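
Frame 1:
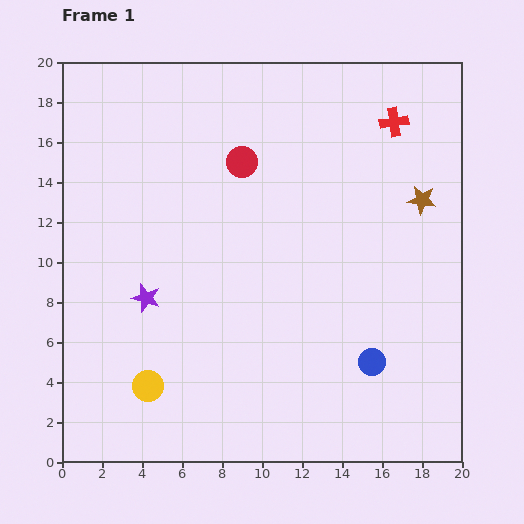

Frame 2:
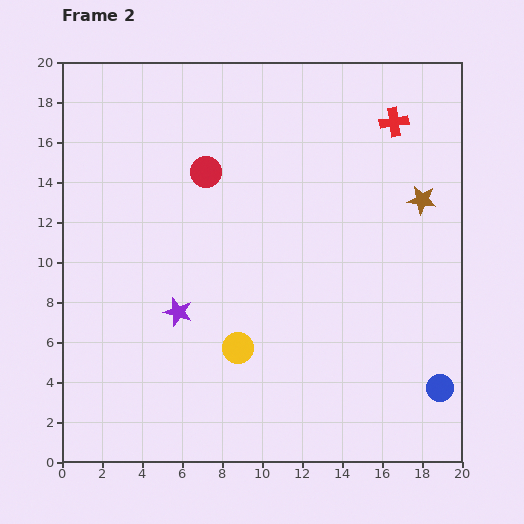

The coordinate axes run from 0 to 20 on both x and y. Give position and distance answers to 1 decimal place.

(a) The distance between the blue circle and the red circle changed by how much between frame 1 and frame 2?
+4.0

Distance in frame 1: 11.9. Distance in frame 2: 15.9.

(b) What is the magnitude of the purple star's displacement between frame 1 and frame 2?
1.7

The purple star moved from (4.2, 8.2) to (5.8, 7.5), a distance of √(1.6² + 0.7²) ≈ 1.7.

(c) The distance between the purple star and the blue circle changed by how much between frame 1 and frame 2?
+1.9

Distance in frame 1: 11.7. Distance in frame 2: 13.6.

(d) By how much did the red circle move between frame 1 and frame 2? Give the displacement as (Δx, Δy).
(-1.8, -0.5)

The red circle was at (9.0, 15.0) in frame 1 and (7.2, 14.5) in frame 2.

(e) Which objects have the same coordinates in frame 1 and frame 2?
the brown star, the red cross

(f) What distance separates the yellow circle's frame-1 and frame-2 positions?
4.9

The yellow circle moved from (4.3, 3.8) to (8.8, 5.7), a distance of √(4.5² + 1.9²) ≈ 4.9.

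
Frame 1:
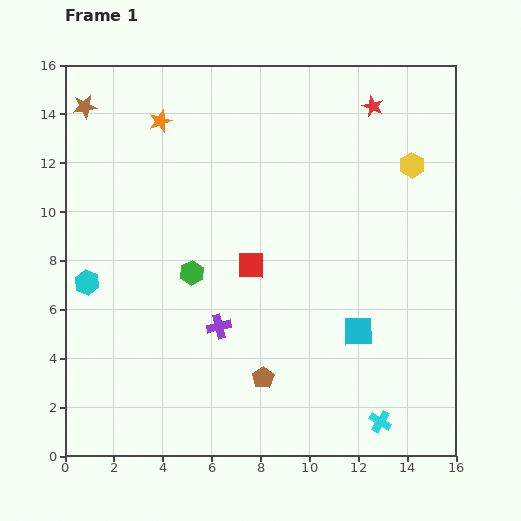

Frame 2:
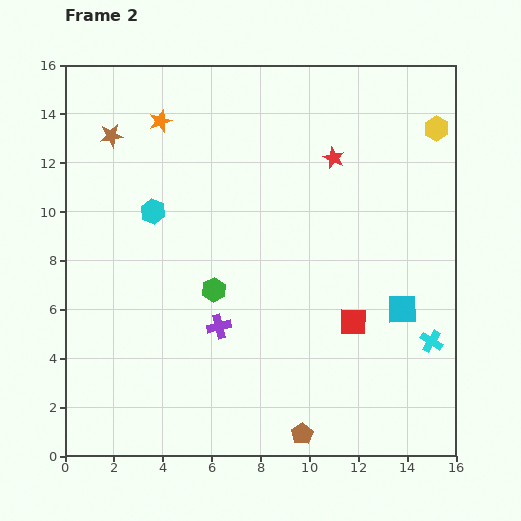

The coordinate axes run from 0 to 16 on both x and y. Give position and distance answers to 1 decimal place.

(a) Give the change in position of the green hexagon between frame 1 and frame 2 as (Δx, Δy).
(0.9, -0.7)

The green hexagon was at (5.2, 7.5) in frame 1 and (6.1, 6.8) in frame 2.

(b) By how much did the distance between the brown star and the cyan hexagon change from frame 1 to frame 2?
-3.7

Distance in frame 1: 7.2. Distance in frame 2: 3.5.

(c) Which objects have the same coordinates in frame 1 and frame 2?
the orange star, the purple cross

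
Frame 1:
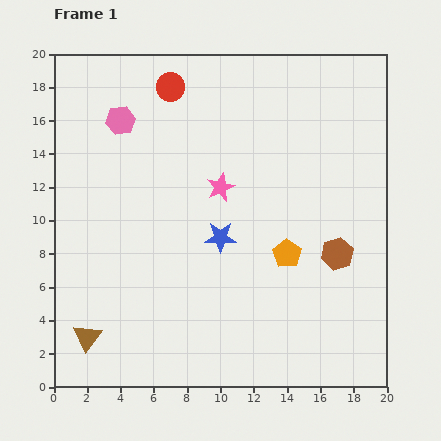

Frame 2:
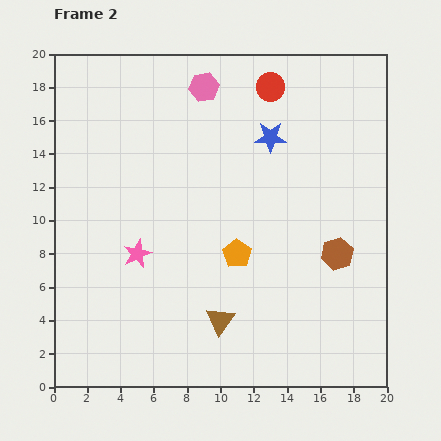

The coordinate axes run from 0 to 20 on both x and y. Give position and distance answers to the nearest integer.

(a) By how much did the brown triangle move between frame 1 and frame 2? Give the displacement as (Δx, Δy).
(8, 1)

The brown triangle was at (2, 3) in frame 1 and (10, 4) in frame 2.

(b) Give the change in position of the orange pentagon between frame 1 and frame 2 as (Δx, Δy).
(-3, 0)

The orange pentagon was at (14, 8) in frame 1 and (11, 8) in frame 2.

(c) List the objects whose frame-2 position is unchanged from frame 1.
the brown hexagon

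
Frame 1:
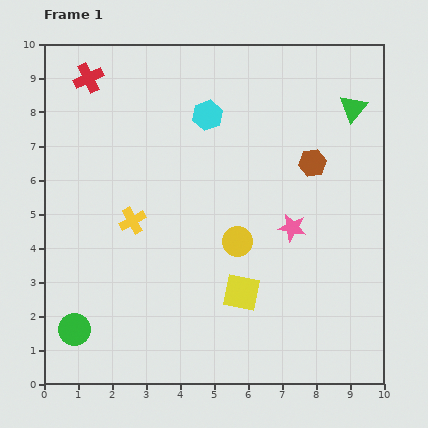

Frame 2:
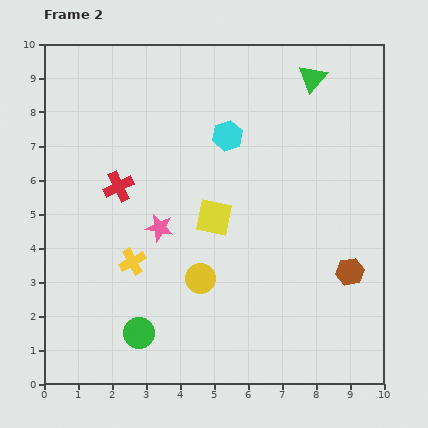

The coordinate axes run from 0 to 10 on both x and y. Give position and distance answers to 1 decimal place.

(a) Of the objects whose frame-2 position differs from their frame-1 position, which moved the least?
the cyan hexagon

(moved 0.8)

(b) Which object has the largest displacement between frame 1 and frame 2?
the pink star

(moved 3.9; next 3.4)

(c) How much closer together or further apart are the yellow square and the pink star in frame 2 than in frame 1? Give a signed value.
-0.8

Distance in frame 1: 2.4. Distance in frame 2: 1.6.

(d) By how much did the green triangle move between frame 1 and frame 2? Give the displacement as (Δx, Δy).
(-1.2, 0.9)

The green triangle was at (9.1, 8.1) in frame 1 and (7.9, 9.0) in frame 2.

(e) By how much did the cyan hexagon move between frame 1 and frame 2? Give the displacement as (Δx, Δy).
(0.6, -0.6)

The cyan hexagon was at (4.8, 7.9) in frame 1 and (5.4, 7.3) in frame 2.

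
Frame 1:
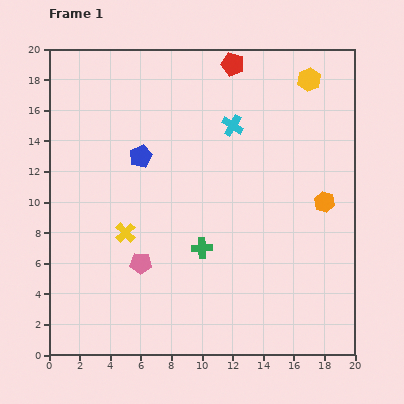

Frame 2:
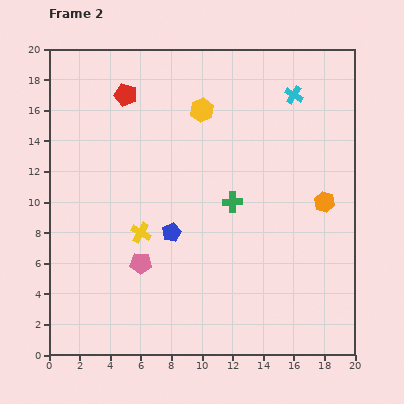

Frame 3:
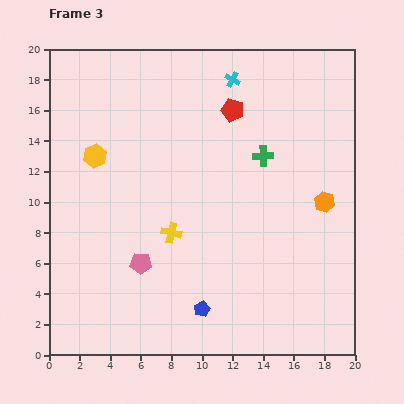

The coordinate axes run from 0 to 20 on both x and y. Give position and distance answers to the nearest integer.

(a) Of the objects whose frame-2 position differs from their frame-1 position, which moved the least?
the yellow cross

(moved 1)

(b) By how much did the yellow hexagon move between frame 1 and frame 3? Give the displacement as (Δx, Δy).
(-14, -5)

The yellow hexagon was at (17, 18) in frame 1 and (3, 13) in frame 3.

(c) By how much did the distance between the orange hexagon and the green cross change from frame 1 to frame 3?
-4

Distance in frame 1: 9. Distance in frame 3: 5.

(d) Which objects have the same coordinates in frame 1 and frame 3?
the pink pentagon, the orange hexagon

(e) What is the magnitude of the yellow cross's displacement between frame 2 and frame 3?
2

The yellow cross moved from (6, 8) to (8, 8), a distance of √(2² + 0²) ≈ 2.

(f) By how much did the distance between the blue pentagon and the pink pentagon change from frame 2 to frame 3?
+2

Distance in frame 2: 3. Distance in frame 3: 5.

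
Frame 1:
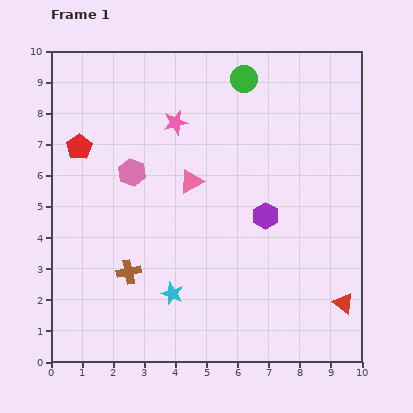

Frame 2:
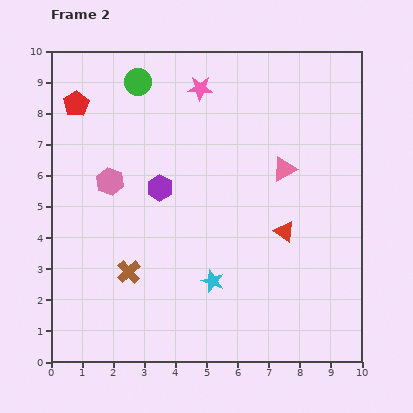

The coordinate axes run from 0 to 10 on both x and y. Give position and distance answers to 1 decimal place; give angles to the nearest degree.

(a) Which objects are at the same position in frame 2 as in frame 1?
the brown cross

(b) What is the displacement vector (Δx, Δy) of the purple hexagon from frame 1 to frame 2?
(-3.4, 0.9)

The purple hexagon was at (6.9, 4.7) in frame 1 and (3.5, 5.6) in frame 2.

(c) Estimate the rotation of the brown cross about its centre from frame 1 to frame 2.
31° counter-clockwise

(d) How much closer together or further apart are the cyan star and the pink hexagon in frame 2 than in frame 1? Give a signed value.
+0.5

Distance in frame 1: 4.1. Distance in frame 2: 4.6.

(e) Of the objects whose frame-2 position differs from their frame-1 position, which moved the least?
the pink hexagon

(moved 0.8)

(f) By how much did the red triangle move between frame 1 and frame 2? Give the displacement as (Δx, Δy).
(-1.9, 2.3)

The red triangle was at (9.4, 1.9) in frame 1 and (7.5, 4.2) in frame 2.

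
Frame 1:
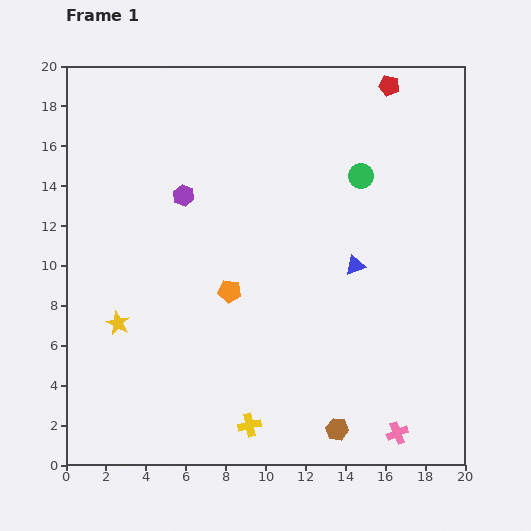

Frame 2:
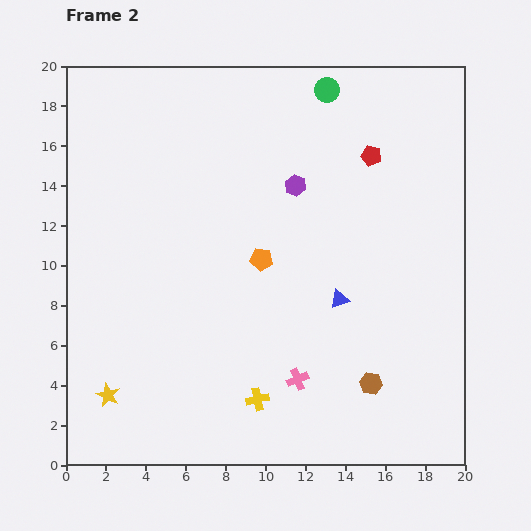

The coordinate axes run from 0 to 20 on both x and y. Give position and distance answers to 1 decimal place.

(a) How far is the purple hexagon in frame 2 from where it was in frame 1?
5.6

The purple hexagon moved from (5.9, 13.5) to (11.5, 14.0), a distance of √(5.6² + 0.5²) ≈ 5.6.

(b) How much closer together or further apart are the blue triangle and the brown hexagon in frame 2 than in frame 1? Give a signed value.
-3.7

Distance in frame 1: 8.2. Distance in frame 2: 4.5.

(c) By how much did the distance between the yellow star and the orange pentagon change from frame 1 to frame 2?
+4.5

Distance in frame 1: 5.8. Distance in frame 2: 10.3.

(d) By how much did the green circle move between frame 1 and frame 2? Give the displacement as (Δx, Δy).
(-1.7, 4.3)

The green circle was at (14.8, 14.5) in frame 1 and (13.1, 18.8) in frame 2.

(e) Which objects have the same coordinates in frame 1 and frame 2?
none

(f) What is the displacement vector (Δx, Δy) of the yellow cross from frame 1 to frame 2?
(0.4, 1.3)

The yellow cross was at (9.2, 2.0) in frame 1 and (9.6, 3.3) in frame 2.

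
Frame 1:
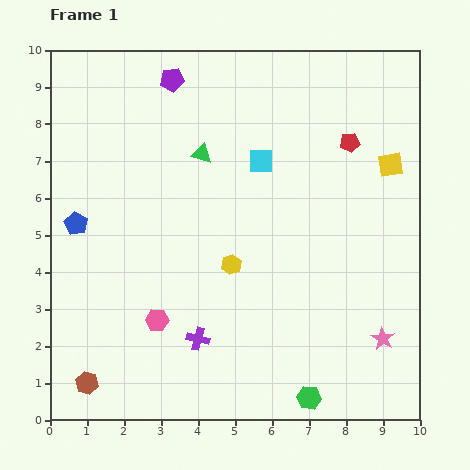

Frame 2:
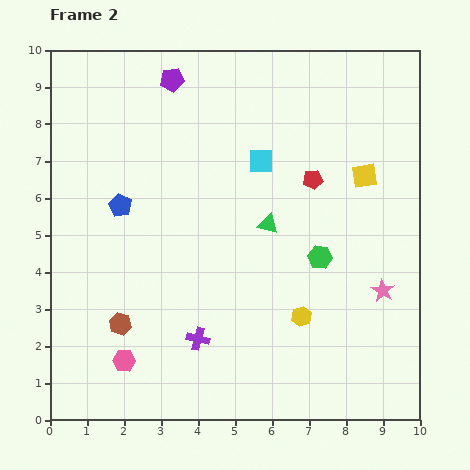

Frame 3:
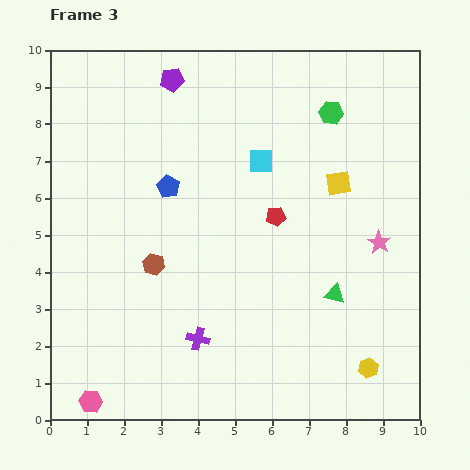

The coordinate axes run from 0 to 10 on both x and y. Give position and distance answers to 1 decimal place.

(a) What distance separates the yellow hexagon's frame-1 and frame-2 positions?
2.4

The yellow hexagon moved from (4.9, 4.2) to (6.8, 2.8), a distance of √(1.9² + 1.4²) ≈ 2.4.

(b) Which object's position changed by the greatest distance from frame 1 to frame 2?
the green hexagon

(moved 3.8; next 2.6)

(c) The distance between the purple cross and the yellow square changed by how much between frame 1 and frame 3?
-1.3

Distance in frame 1: 7.0. Distance in frame 3: 5.7.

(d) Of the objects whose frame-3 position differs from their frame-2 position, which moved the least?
the yellow square

(moved 0.7)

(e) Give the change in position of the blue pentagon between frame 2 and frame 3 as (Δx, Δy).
(1.3, 0.5)

The blue pentagon was at (1.9, 5.8) in frame 2 and (3.2, 6.3) in frame 3.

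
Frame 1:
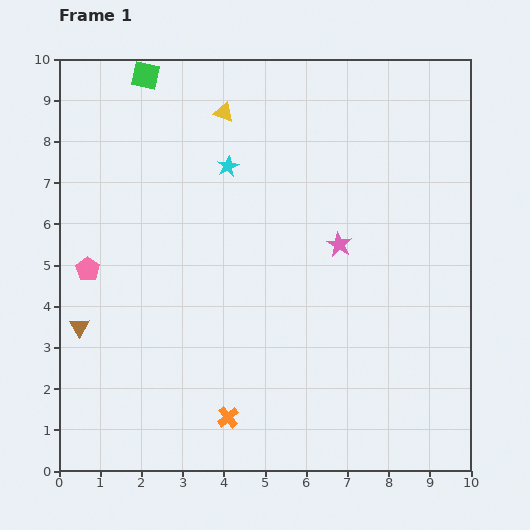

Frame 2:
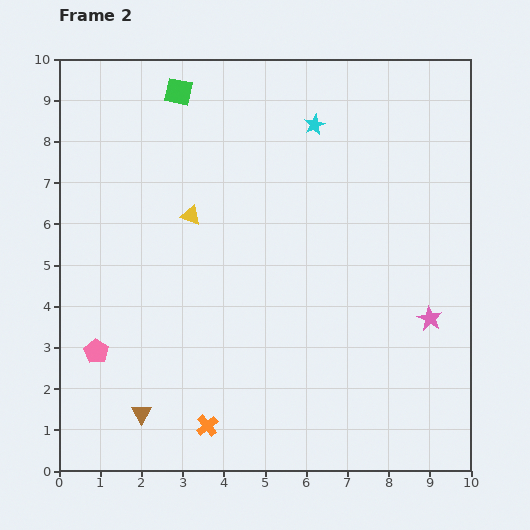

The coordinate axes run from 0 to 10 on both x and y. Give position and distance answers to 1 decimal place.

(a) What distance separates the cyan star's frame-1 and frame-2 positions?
2.3

The cyan star moved from (4.1, 7.4) to (6.2, 8.4), a distance of √(2.1² + 1.0²) ≈ 2.3.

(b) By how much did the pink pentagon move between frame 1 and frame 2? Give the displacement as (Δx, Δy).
(0.2, -2.0)

The pink pentagon was at (0.7, 4.9) in frame 1 and (0.9, 2.9) in frame 2.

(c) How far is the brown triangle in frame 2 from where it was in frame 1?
2.6

The brown triangle moved from (0.5, 3.5) to (2.0, 1.4), a distance of √(1.5² + 2.1²) ≈ 2.6.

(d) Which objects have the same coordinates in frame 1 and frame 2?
none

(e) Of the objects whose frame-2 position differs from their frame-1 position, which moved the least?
the orange cross

(moved 0.5)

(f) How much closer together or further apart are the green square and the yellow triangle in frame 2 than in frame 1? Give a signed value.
+0.9

Distance in frame 1: 2.1. Distance in frame 2: 3.0.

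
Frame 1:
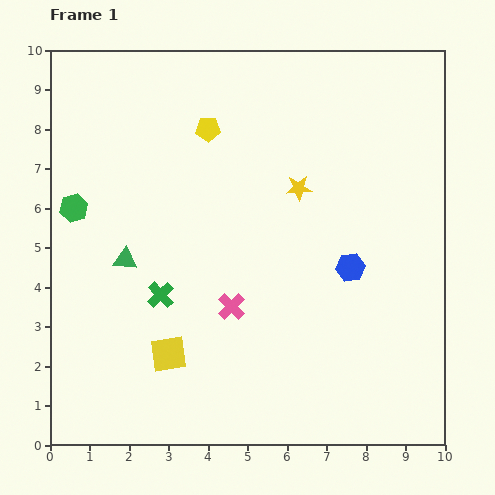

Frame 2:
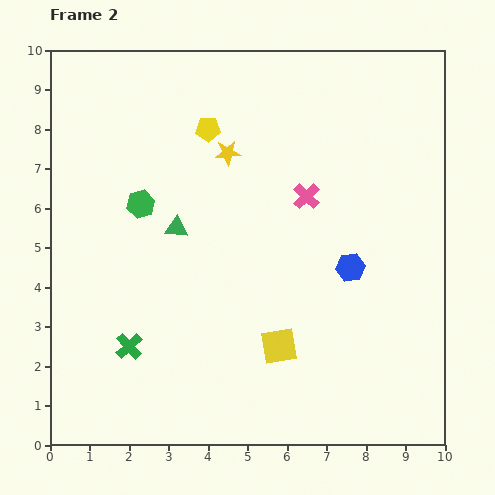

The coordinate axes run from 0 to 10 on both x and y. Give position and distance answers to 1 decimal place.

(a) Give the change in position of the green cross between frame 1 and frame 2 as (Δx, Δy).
(-0.8, -1.3)

The green cross was at (2.8, 3.8) in frame 1 and (2.0, 2.5) in frame 2.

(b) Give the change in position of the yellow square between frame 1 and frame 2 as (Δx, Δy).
(2.8, 0.2)

The yellow square was at (3.0, 2.3) in frame 1 and (5.8, 2.5) in frame 2.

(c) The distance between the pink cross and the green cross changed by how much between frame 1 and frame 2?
+4.1

Distance in frame 1: 1.8. Distance in frame 2: 5.9.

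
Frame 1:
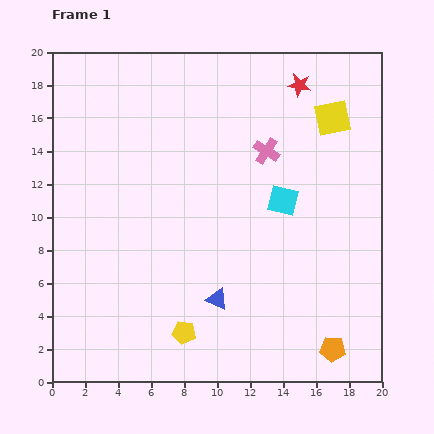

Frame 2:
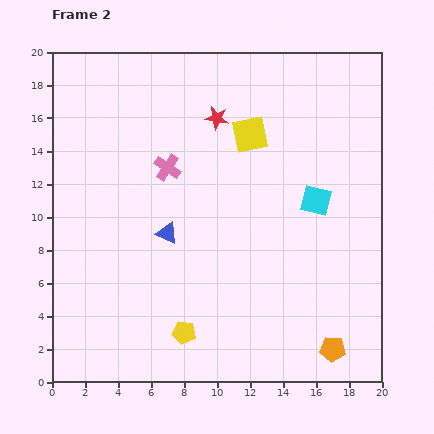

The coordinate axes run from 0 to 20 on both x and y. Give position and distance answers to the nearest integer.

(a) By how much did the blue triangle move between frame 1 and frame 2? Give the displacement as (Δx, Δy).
(-3, 4)

The blue triangle was at (10, 5) in frame 1 and (7, 9) in frame 2.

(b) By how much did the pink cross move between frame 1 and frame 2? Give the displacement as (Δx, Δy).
(-6, -1)

The pink cross was at (13, 14) in frame 1 and (7, 13) in frame 2.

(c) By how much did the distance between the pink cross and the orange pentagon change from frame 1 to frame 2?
+2

Distance in frame 1: 13. Distance in frame 2: 15.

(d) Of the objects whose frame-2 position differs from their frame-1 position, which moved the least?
the cyan square

(moved 2)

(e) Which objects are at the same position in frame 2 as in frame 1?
the yellow pentagon, the orange pentagon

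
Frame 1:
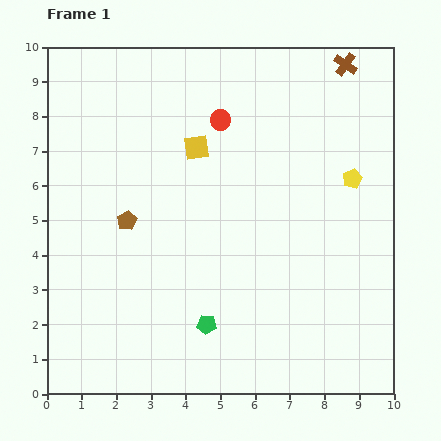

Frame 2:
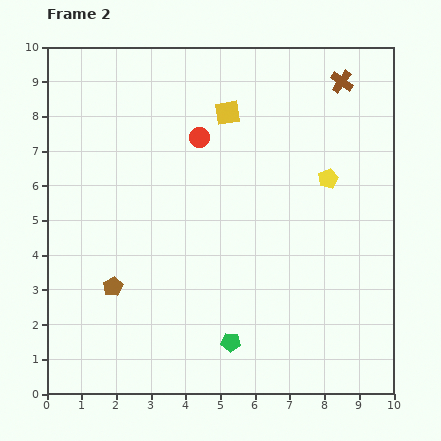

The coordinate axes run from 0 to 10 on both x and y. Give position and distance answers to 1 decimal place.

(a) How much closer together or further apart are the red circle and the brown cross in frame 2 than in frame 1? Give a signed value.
+0.5

Distance in frame 1: 3.9. Distance in frame 2: 4.4.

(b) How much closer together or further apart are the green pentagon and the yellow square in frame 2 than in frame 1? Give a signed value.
+1.5

Distance in frame 1: 5.1. Distance in frame 2: 6.6.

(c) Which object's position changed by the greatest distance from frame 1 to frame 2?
the brown pentagon

(moved 1.9; next 1.3)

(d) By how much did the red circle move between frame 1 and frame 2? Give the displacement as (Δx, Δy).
(-0.6, -0.5)

The red circle was at (5.0, 7.9) in frame 1 and (4.4, 7.4) in frame 2.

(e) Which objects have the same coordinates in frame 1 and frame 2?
none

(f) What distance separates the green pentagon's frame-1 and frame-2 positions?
0.9

The green pentagon moved from (4.6, 2.0) to (5.3, 1.5), a distance of √(0.7² + 0.5²) ≈ 0.9.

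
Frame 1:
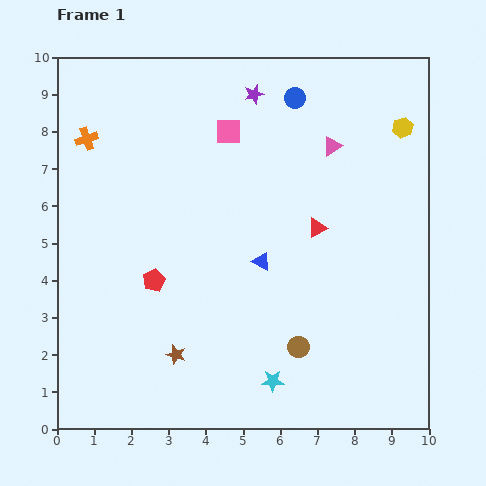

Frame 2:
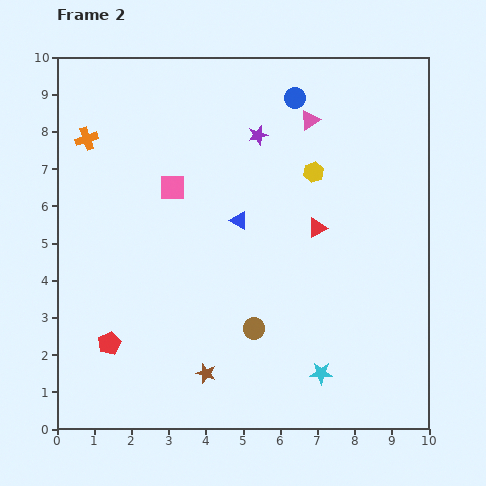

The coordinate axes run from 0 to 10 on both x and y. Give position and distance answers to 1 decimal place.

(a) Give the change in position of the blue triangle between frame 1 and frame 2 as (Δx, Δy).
(-0.6, 1.1)

The blue triangle was at (5.5, 4.5) in frame 1 and (4.9, 5.6) in frame 2.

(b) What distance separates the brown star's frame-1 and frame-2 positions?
0.9

The brown star moved from (3.2, 2.0) to (4.0, 1.5), a distance of √(0.8² + 0.5²) ≈ 0.9.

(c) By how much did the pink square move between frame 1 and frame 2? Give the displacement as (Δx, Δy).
(-1.5, -1.5)

The pink square was at (4.6, 8.0) in frame 1 and (3.1, 6.5) in frame 2.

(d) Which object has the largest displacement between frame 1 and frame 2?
the yellow hexagon

(moved 2.7; next 2.1)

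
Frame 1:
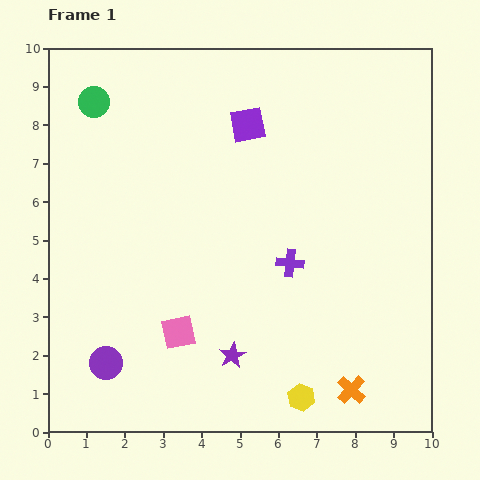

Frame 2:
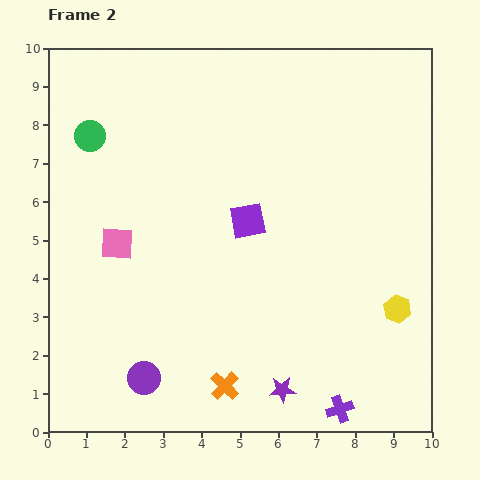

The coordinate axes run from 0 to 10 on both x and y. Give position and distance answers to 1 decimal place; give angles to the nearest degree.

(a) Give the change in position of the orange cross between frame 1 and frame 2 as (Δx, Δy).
(-3.3, 0.1)

The orange cross was at (7.9, 1.1) in frame 1 and (4.6, 1.2) in frame 2.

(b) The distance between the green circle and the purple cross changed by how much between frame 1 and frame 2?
+3.0

Distance in frame 1: 6.6. Distance in frame 2: 9.6.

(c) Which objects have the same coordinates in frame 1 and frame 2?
none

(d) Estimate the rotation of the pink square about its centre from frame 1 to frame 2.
15° clockwise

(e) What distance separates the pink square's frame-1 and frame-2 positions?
2.8

The pink square moved from (3.4, 2.6) to (1.8, 4.9), a distance of √(1.6² + 2.3²) ≈ 2.8.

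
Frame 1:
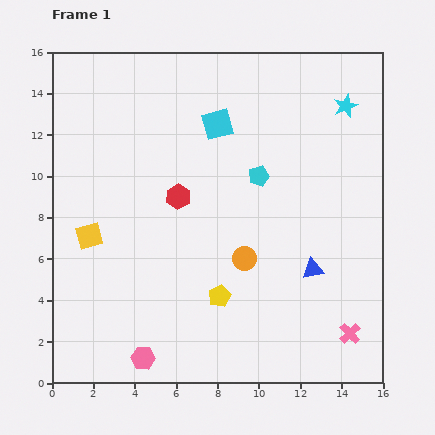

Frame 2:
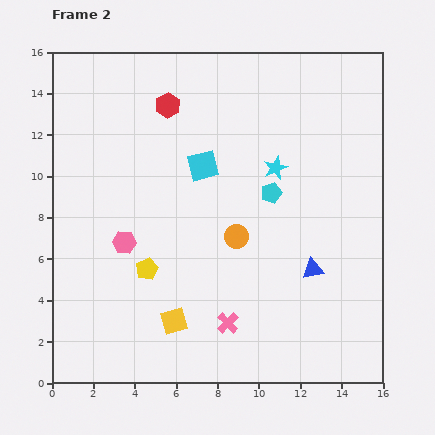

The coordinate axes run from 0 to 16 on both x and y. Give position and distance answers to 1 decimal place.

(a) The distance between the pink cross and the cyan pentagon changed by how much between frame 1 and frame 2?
-2.2

Distance in frame 1: 8.8. Distance in frame 2: 6.6.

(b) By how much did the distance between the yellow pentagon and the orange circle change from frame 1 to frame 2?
+2.4

Distance in frame 1: 2.2. Distance in frame 2: 4.6.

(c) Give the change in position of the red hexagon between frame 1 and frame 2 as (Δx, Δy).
(-0.5, 4.4)

The red hexagon was at (6.1, 9.0) in frame 1 and (5.6, 13.4) in frame 2.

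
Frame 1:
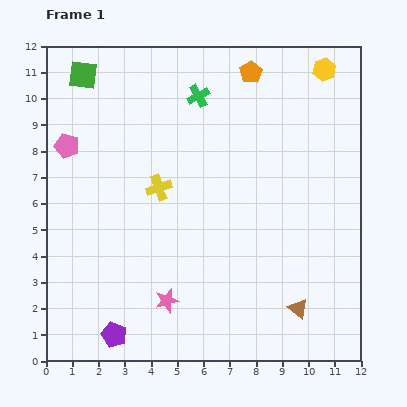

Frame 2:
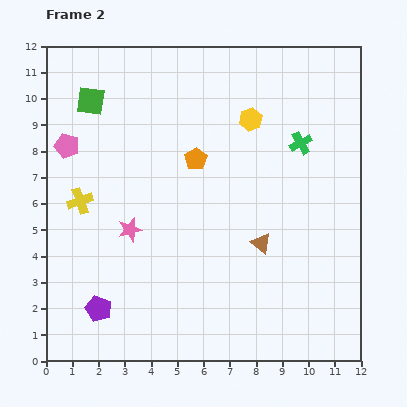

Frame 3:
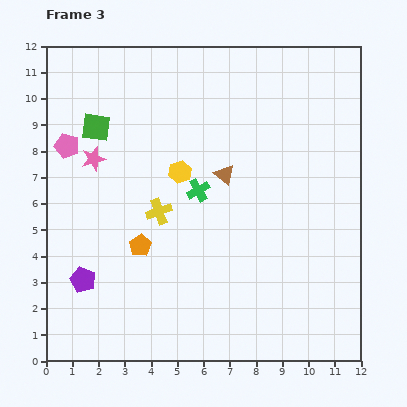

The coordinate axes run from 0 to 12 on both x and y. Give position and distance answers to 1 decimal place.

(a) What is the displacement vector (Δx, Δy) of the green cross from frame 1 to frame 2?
(3.9, -1.8)

The green cross was at (5.8, 10.1) in frame 1 and (9.7, 8.3) in frame 2.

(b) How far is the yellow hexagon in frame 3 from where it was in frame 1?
6.7

The yellow hexagon moved from (10.6, 11.1) to (5.1, 7.2), a distance of √(5.5² + 3.9²) ≈ 6.7.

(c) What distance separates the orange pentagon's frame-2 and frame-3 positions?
3.9

The orange pentagon moved from (5.7, 7.7) to (3.6, 4.4), a distance of √(2.1² + 3.3²) ≈ 3.9.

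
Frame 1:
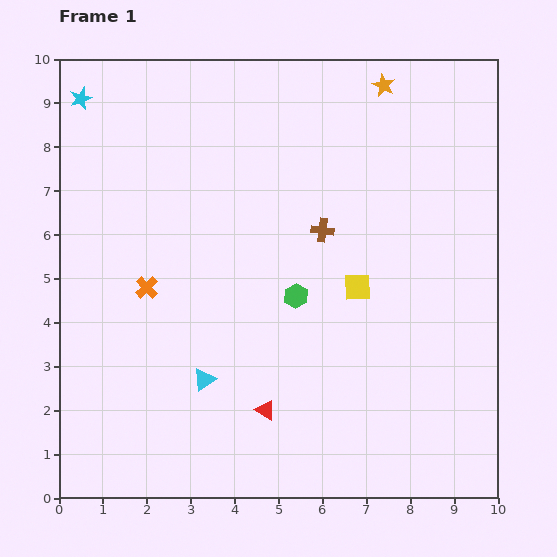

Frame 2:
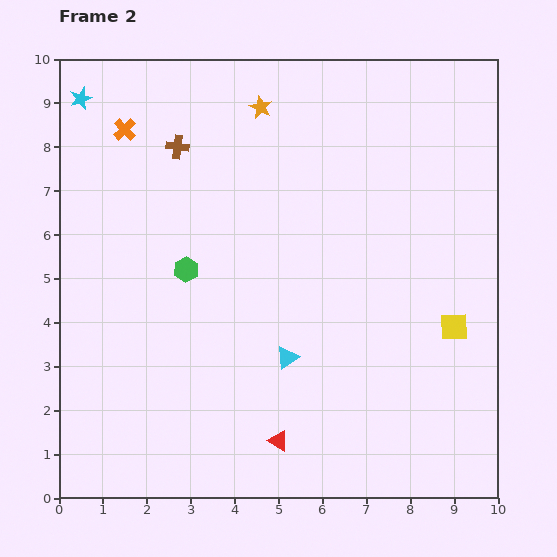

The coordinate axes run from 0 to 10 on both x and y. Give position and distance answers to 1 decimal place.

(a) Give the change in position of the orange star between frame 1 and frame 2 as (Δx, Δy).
(-2.8, -0.5)

The orange star was at (7.4, 9.4) in frame 1 and (4.6, 8.9) in frame 2.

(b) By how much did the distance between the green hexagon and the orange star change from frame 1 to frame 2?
-1.1

Distance in frame 1: 5.2. Distance in frame 2: 4.1.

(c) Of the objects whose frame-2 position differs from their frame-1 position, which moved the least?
the red triangle

(moved 0.8)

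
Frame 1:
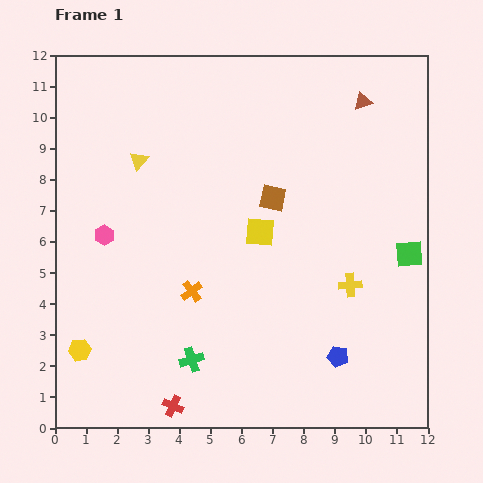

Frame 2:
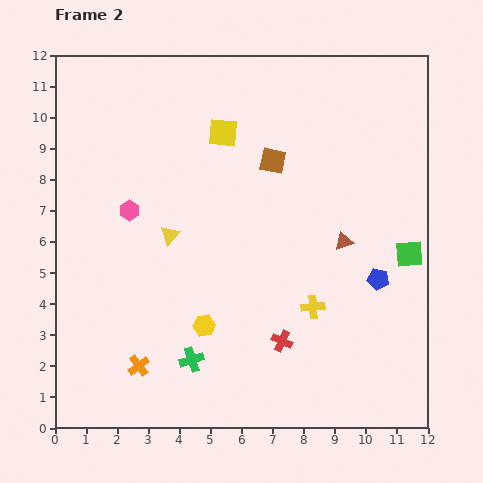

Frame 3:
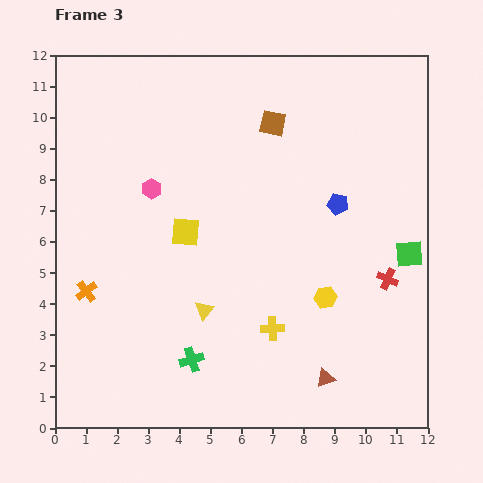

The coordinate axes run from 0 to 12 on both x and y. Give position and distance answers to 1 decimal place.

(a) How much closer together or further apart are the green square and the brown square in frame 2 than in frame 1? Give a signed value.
+0.5

Distance in frame 1: 4.8. Distance in frame 2: 5.3.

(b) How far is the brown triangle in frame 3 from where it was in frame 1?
9.0

The brown triangle moved from (9.9, 10.5) to (8.7, 1.6), a distance of √(1.2² + 8.9²) ≈ 9.0.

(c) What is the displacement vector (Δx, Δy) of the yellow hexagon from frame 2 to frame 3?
(3.9, 0.9)

The yellow hexagon was at (4.8, 3.3) in frame 2 and (8.7, 4.2) in frame 3.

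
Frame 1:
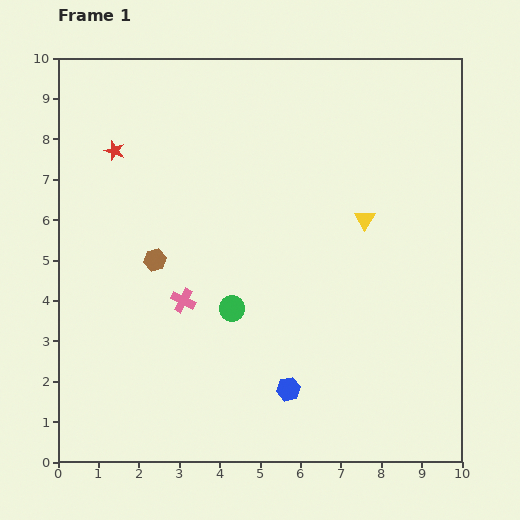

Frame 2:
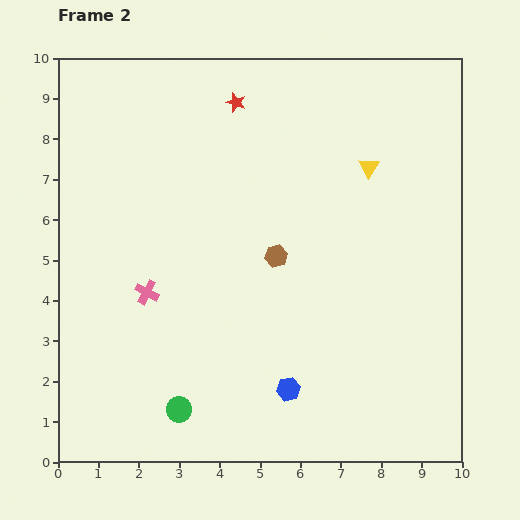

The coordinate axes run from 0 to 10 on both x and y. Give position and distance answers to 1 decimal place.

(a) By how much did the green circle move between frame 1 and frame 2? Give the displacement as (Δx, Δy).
(-1.3, -2.5)

The green circle was at (4.3, 3.8) in frame 1 and (3.0, 1.3) in frame 2.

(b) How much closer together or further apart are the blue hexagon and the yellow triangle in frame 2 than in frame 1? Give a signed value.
+1.3

Distance in frame 1: 4.6. Distance in frame 2: 5.9.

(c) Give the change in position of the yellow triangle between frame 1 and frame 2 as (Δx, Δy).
(0.1, 1.3)

The yellow triangle was at (7.6, 6.0) in frame 1 and (7.7, 7.3) in frame 2.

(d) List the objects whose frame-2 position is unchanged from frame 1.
the blue hexagon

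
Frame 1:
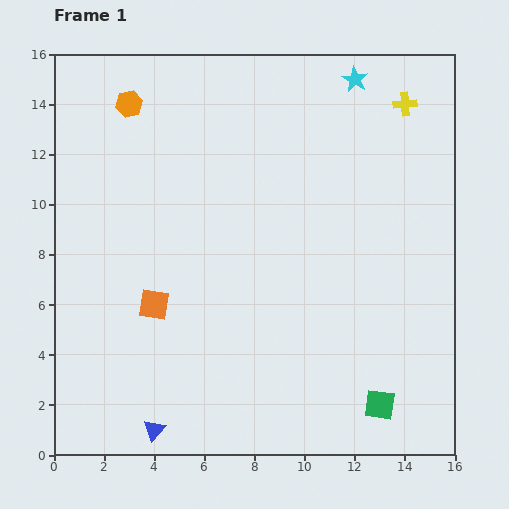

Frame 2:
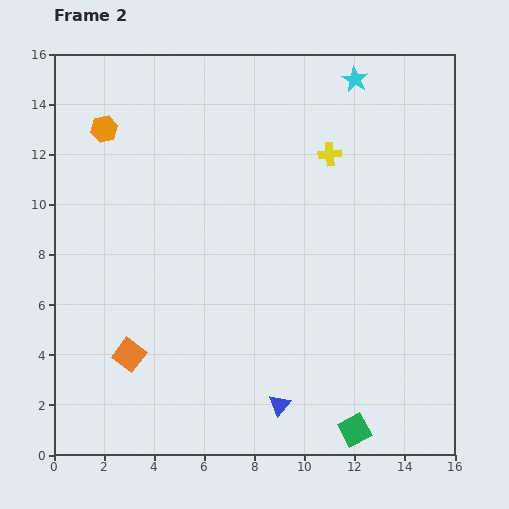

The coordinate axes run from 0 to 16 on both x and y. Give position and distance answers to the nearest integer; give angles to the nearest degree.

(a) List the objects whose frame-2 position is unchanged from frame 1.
the cyan star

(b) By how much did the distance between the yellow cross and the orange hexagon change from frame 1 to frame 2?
-2

Distance in frame 1: 11. Distance in frame 2: 9.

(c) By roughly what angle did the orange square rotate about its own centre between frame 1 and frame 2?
29° clockwise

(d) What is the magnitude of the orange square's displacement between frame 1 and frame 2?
2

The orange square moved from (4, 6) to (3, 4), a distance of √(1² + 2²) ≈ 2.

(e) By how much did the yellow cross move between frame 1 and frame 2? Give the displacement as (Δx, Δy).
(-3, -2)

The yellow cross was at (14, 14) in frame 1 and (11, 12) in frame 2.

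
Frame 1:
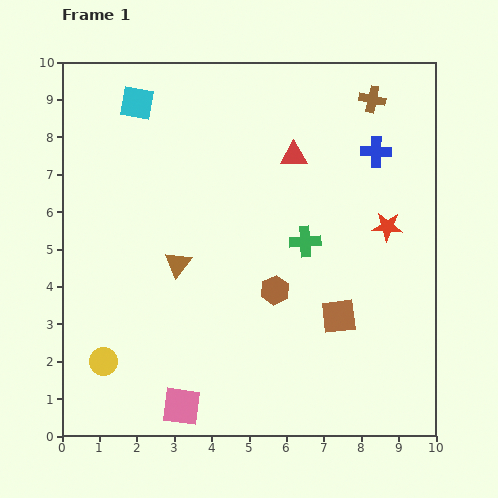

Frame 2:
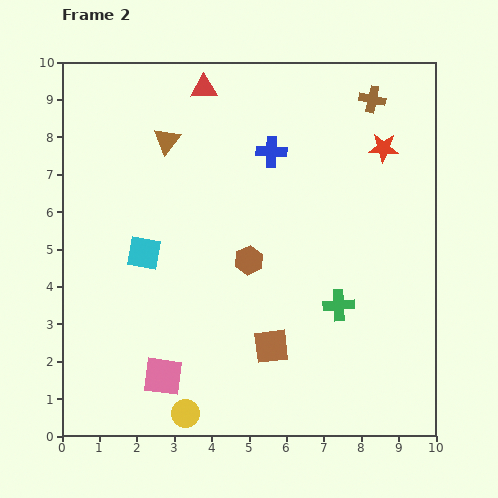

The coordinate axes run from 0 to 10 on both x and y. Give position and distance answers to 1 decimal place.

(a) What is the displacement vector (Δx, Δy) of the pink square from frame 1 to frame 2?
(-0.5, 0.8)

The pink square was at (3.2, 0.8) in frame 1 and (2.7, 1.6) in frame 2.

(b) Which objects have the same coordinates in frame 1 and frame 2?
the brown cross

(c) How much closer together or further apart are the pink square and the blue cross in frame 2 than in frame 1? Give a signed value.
-1.9

Distance in frame 1: 8.6. Distance in frame 2: 6.7.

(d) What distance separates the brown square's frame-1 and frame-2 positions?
2.0

The brown square moved from (7.4, 3.2) to (5.6, 2.4), a distance of √(1.8² + 0.8²) ≈ 2.0.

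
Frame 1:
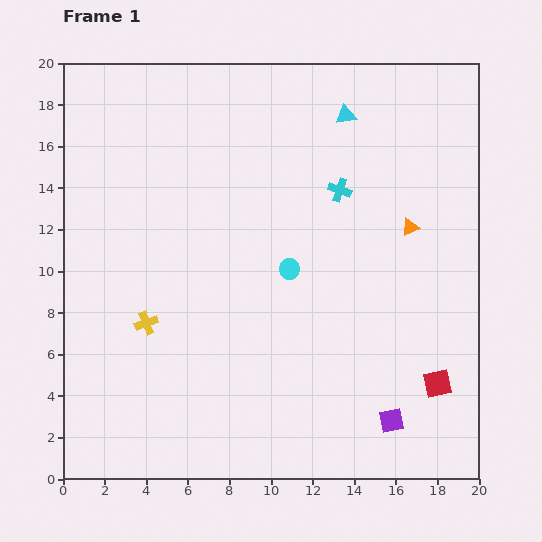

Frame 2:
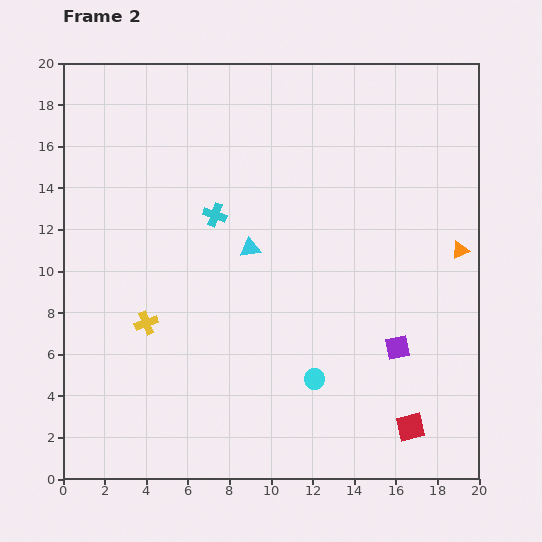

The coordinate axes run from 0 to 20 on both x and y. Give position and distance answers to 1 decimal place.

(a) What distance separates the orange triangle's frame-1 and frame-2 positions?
2.6

The orange triangle moved from (16.7, 12.1) to (19.1, 11.0), a distance of √(2.4² + 1.1²) ≈ 2.6.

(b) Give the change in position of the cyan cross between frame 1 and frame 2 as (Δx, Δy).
(-6.0, -1.2)

The cyan cross was at (13.3, 13.9) in frame 1 and (7.3, 12.7) in frame 2.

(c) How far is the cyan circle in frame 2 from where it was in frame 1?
5.4

The cyan circle moved from (10.9, 10.1) to (12.1, 4.8), a distance of √(1.2² + 5.3²) ≈ 5.4.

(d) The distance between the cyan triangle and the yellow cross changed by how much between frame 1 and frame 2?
-7.7

Distance in frame 1: 13.9. Distance in frame 2: 6.2.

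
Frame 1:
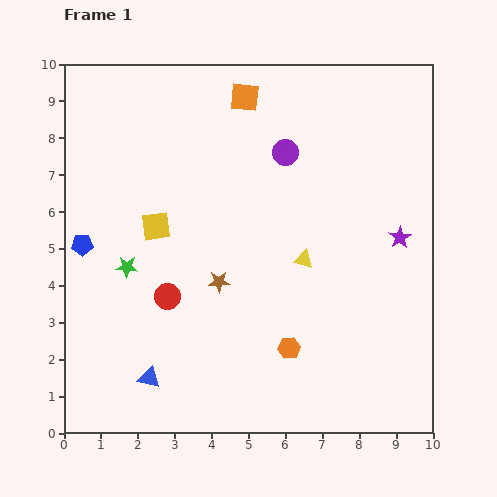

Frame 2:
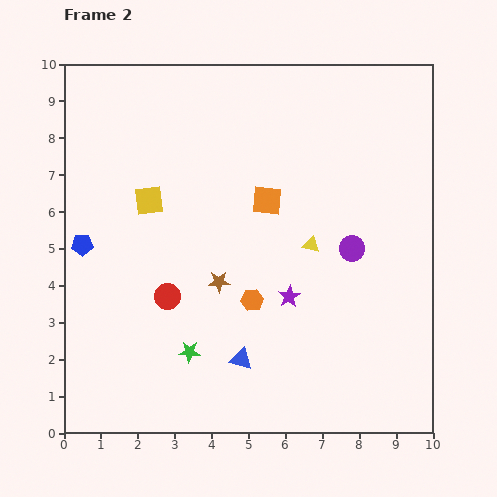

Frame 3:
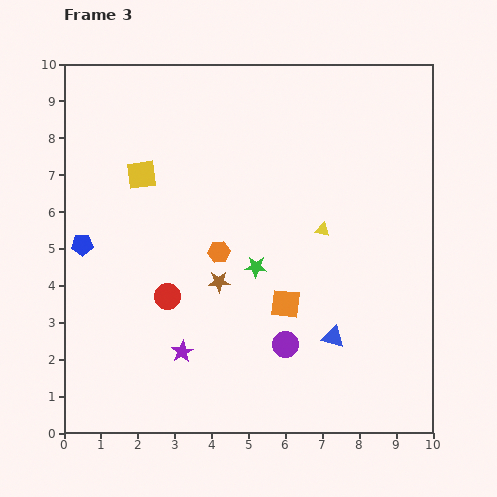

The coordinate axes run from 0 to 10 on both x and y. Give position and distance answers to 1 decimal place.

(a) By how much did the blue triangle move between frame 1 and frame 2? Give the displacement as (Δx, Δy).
(2.5, 0.5)

The blue triangle was at (2.3, 1.5) in frame 1 and (4.8, 2.0) in frame 2.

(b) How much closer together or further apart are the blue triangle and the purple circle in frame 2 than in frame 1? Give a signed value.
-2.9

Distance in frame 1: 7.1. Distance in frame 2: 4.2.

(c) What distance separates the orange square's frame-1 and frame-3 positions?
5.7

The orange square moved from (4.9, 9.1) to (6.0, 3.5), a distance of √(1.1² + 5.6²) ≈ 5.7.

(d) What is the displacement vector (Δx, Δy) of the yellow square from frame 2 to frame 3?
(-0.2, 0.7)

The yellow square was at (2.3, 6.3) in frame 2 and (2.1, 7.0) in frame 3.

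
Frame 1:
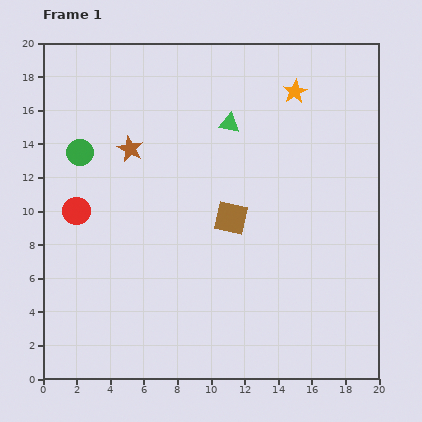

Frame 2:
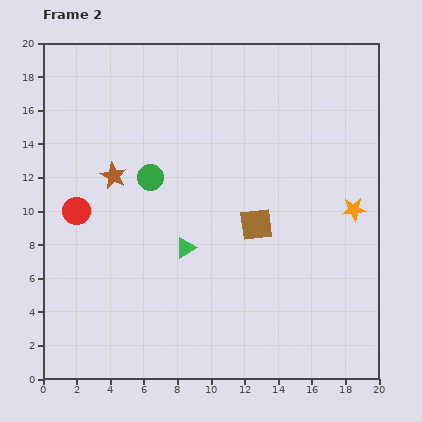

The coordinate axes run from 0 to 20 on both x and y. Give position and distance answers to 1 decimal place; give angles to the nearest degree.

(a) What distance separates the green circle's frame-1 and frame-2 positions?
4.5

The green circle moved from (2.2, 13.5) to (6.4, 12.0), a distance of √(4.2² + 1.5²) ≈ 4.5.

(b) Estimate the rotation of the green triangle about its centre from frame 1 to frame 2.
41° counter-clockwise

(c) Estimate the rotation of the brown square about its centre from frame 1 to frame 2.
19° counter-clockwise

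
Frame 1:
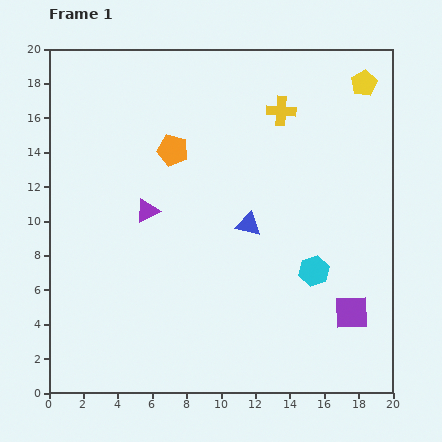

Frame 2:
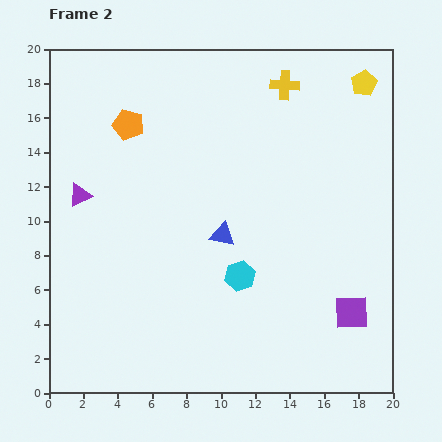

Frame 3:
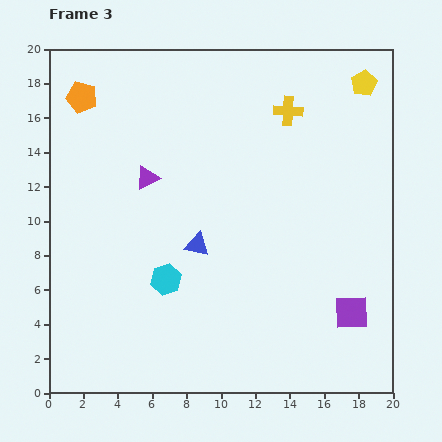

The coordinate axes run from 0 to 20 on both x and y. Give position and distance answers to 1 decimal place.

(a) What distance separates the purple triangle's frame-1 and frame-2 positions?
4.0

The purple triangle moved from (5.7, 10.6) to (1.8, 11.5), a distance of √(3.9² + 0.9²) ≈ 4.0.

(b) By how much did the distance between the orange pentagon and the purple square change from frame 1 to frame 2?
+3.0

Distance in frame 1: 14.0. Distance in frame 2: 17.0.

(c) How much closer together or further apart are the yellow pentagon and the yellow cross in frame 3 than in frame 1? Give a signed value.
-0.4

Distance in frame 1: 5.1. Distance in frame 3: 4.7.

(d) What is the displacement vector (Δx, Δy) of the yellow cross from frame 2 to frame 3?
(0.2, -1.5)

The yellow cross was at (13.7, 17.9) in frame 2 and (13.9, 16.4) in frame 3.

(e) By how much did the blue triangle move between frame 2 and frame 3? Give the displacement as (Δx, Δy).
(-1.5, -0.6)

The blue triangle was at (10.1, 9.2) in frame 2 and (8.6, 8.6) in frame 3.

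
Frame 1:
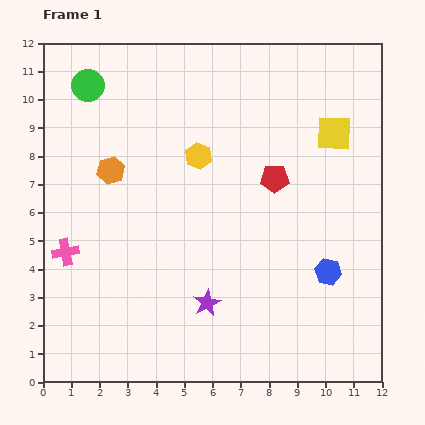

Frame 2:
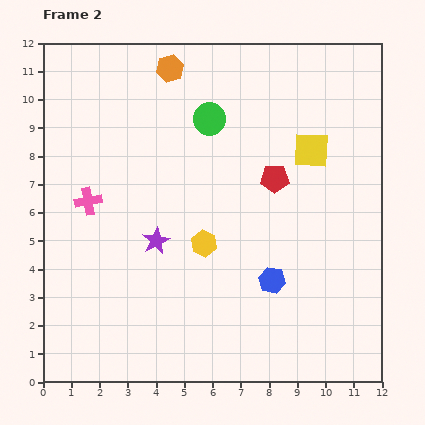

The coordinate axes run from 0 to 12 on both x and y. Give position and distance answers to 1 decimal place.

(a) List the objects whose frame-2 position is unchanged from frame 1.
the red pentagon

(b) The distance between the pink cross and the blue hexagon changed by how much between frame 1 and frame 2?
-2.2

Distance in frame 1: 9.3. Distance in frame 2: 7.1.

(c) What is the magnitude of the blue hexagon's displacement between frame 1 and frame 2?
2.0

The blue hexagon moved from (10.1, 3.9) to (8.1, 3.6), a distance of √(2.0² + 0.3²) ≈ 2.0.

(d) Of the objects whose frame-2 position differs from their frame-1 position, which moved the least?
the yellow square

(moved 1.0)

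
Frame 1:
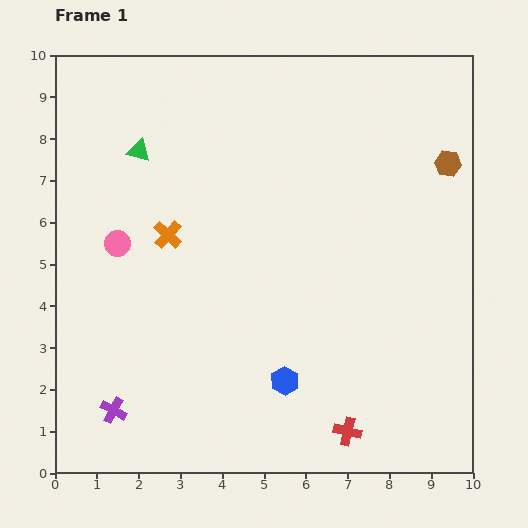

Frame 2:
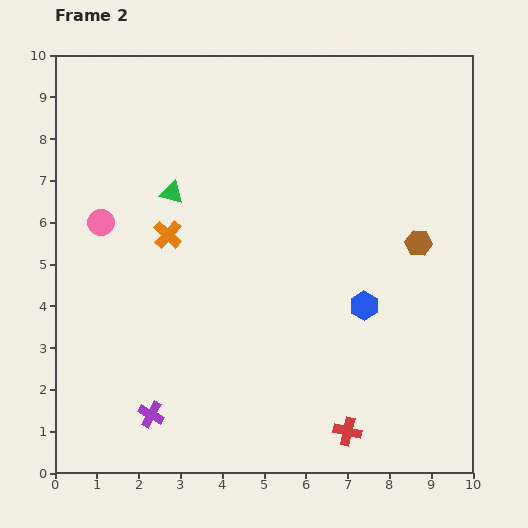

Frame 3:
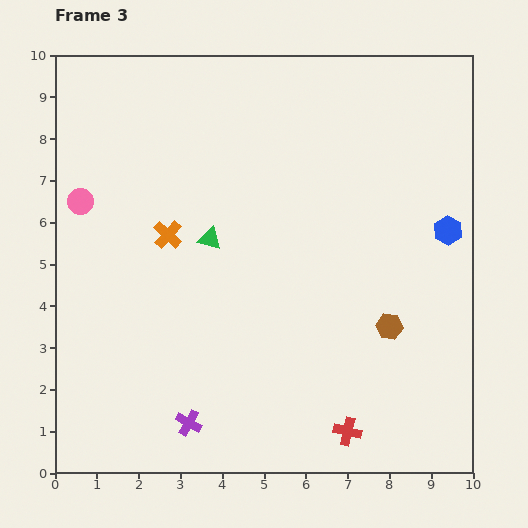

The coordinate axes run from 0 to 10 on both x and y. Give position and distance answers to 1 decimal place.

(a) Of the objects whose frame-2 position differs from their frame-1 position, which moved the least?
the pink circle

(moved 0.6)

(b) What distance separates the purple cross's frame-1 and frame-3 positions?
1.8

The purple cross moved from (1.4, 1.5) to (3.2, 1.2), a distance of √(1.8² + 0.3²) ≈ 1.8.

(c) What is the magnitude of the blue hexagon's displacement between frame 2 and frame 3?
2.7

The blue hexagon moved from (7.4, 4.0) to (9.4, 5.8), a distance of √(2.0² + 1.8²) ≈ 2.7.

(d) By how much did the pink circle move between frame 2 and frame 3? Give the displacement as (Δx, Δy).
(-0.5, 0.5)

The pink circle was at (1.1, 6.0) in frame 2 and (0.6, 6.5) in frame 3.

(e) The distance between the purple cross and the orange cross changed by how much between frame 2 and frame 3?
+0.2

Distance in frame 2: 4.3. Distance in frame 3: 4.5.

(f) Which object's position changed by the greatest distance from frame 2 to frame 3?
the blue hexagon

(moved 2.7; next 2.1)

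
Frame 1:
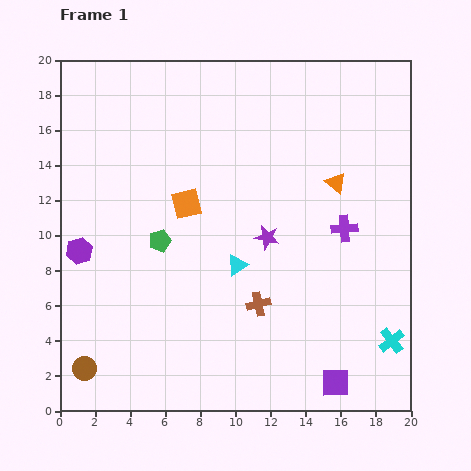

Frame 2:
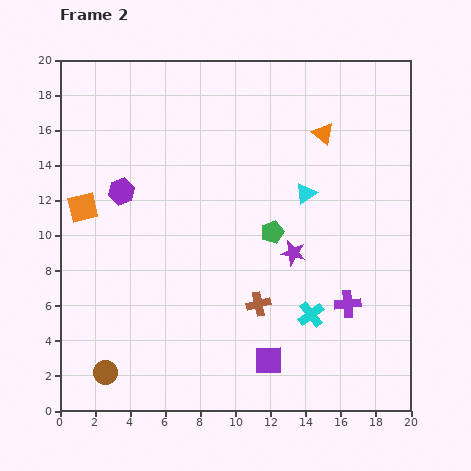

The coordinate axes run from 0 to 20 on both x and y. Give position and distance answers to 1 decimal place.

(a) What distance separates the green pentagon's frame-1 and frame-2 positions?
6.4

The green pentagon moved from (5.7, 9.7) to (12.1, 10.2), a distance of √(6.4² + 0.5²) ≈ 6.4.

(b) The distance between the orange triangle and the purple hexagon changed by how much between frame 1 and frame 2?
-3.1

Distance in frame 1: 15.1. Distance in frame 2: 12.0.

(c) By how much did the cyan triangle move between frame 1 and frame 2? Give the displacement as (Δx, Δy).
(3.9, 4.1)

The cyan triangle was at (10.1, 8.3) in frame 1 and (14.0, 12.4) in frame 2.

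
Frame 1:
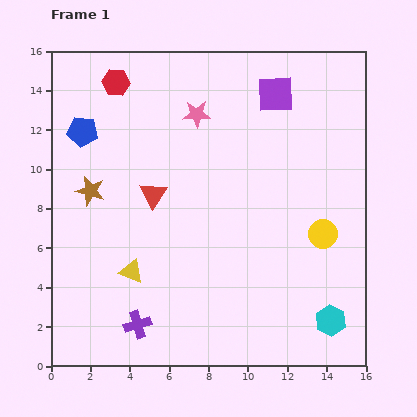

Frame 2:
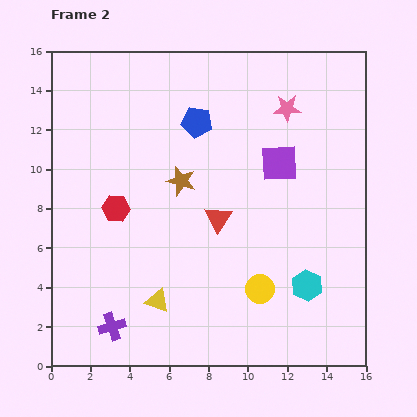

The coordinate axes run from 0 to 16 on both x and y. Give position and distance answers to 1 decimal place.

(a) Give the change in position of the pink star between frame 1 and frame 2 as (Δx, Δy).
(4.6, 0.3)

The pink star was at (7.4, 12.8) in frame 1 and (12.0, 13.1) in frame 2.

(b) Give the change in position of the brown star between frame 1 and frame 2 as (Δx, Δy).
(4.6, 0.5)

The brown star was at (2.0, 8.9) in frame 1 and (6.6, 9.4) in frame 2.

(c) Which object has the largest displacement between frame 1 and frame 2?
the red hexagon

(moved 6.4; next 5.8)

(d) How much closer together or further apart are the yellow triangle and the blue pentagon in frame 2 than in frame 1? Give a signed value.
+1.8

Distance in frame 1: 7.5. Distance in frame 2: 9.3.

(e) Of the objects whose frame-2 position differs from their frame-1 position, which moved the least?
the purple cross

(moved 1.3)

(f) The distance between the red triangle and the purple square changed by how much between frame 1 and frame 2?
-3.8

Distance in frame 1: 8.0. Distance in frame 2: 4.2.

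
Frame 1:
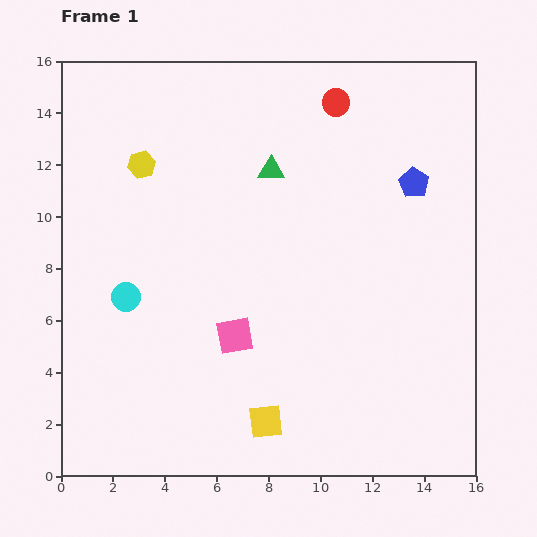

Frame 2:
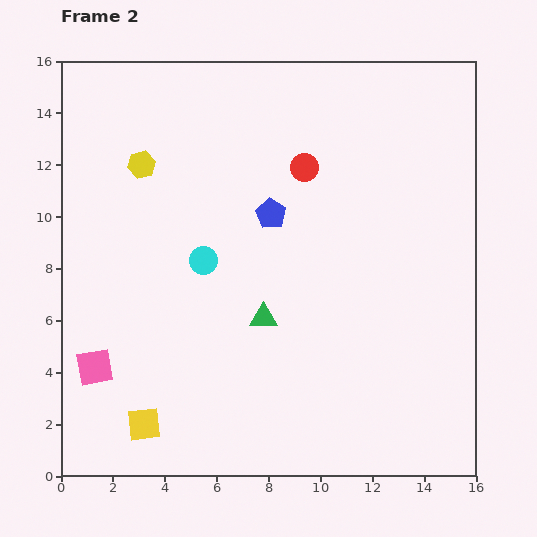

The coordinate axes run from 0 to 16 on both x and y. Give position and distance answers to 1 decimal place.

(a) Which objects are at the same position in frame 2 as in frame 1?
the yellow hexagon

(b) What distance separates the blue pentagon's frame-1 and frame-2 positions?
5.6

The blue pentagon moved from (13.6, 11.3) to (8.1, 10.1), a distance of √(5.5² + 1.2²) ≈ 5.6.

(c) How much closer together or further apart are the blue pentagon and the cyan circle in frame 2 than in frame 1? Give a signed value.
-8.7

Distance in frame 1: 11.9. Distance in frame 2: 3.2.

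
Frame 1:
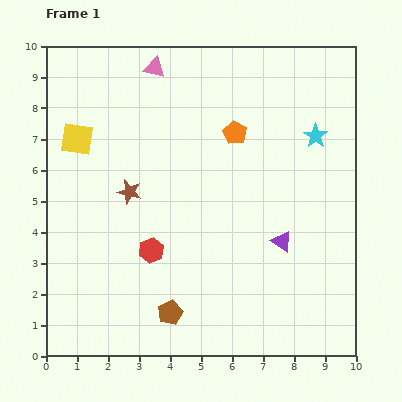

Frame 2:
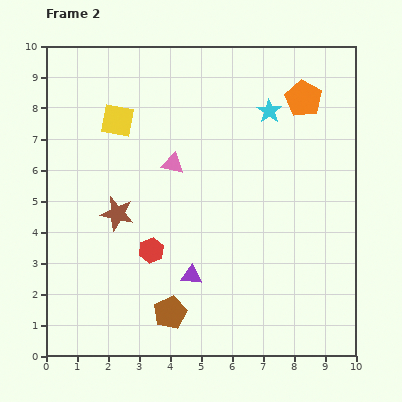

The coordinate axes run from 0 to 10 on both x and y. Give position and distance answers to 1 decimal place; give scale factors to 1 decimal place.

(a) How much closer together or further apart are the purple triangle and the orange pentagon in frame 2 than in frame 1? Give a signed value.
+2.9

Distance in frame 1: 3.8. Distance in frame 2: 6.7.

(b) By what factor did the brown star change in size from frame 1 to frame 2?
1.4×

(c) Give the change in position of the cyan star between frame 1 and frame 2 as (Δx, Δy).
(-1.5, 0.8)

The cyan star was at (8.7, 7.1) in frame 1 and (7.2, 7.9) in frame 2.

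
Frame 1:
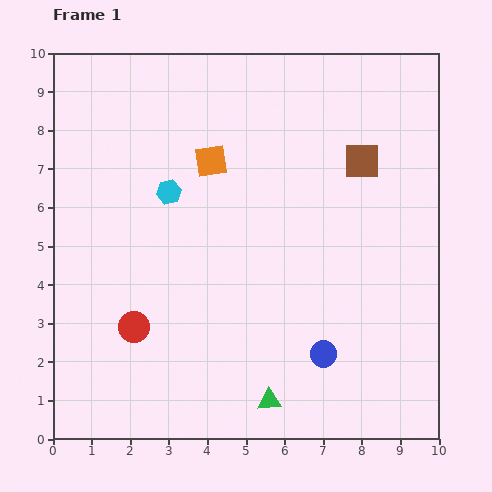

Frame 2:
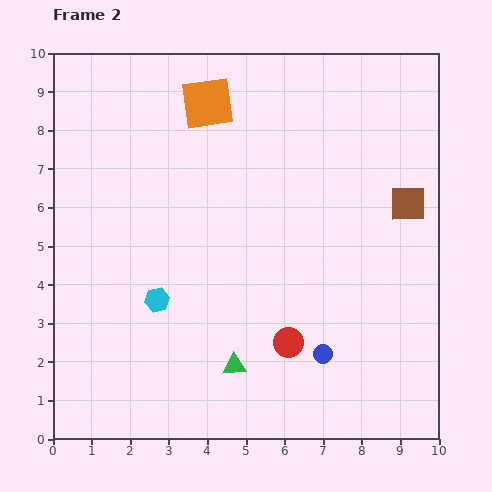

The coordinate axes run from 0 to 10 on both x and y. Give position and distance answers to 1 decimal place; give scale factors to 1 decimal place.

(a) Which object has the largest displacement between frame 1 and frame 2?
the red circle

(moved 4.0; next 2.8)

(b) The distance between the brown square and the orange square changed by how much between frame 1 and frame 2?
+1.9

Distance in frame 1: 3.9. Distance in frame 2: 5.8.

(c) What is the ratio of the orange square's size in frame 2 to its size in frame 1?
1.6×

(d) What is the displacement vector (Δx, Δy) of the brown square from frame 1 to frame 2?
(1.2, -1.1)

The brown square was at (8.0, 7.2) in frame 1 and (9.2, 6.1) in frame 2.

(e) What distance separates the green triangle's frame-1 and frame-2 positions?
1.3

The green triangle moved from (5.6, 1.0) to (4.7, 1.9), a distance of √(0.9² + 0.9²) ≈ 1.3.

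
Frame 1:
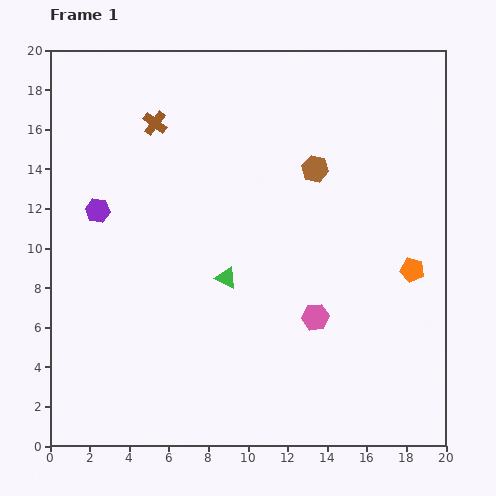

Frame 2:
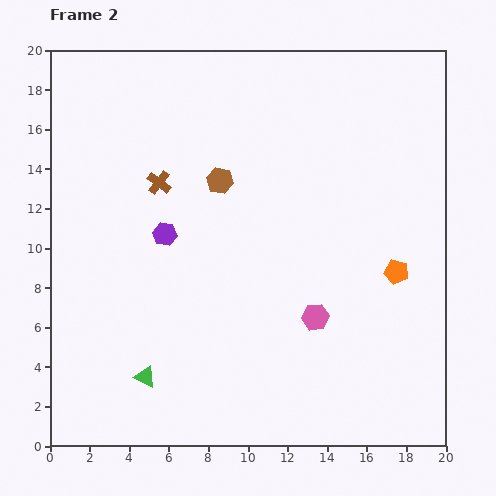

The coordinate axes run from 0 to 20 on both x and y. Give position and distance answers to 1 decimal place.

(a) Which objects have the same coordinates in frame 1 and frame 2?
the pink hexagon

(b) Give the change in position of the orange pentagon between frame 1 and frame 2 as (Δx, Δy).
(-0.8, -0.1)

The orange pentagon was at (18.3, 8.9) in frame 1 and (17.5, 8.8) in frame 2.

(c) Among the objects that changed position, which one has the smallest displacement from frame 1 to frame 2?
the orange pentagon

(moved 0.8)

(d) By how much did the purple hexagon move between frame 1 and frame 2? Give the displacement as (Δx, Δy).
(3.4, -1.2)

The purple hexagon was at (2.4, 11.9) in frame 1 and (5.8, 10.7) in frame 2.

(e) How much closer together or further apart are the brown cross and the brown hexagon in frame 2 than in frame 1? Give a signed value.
-5.3

Distance in frame 1: 8.4. Distance in frame 2: 3.1.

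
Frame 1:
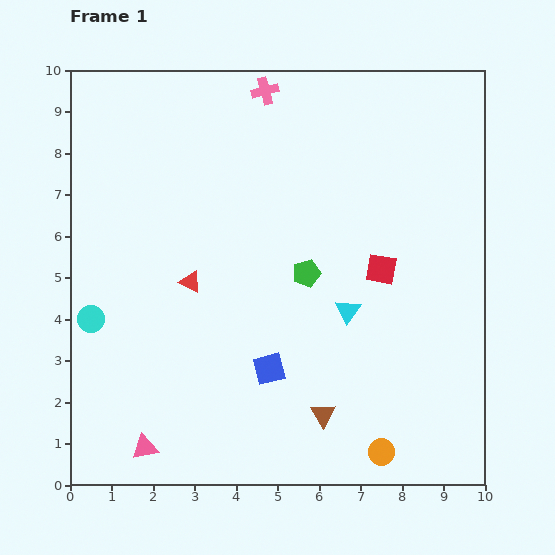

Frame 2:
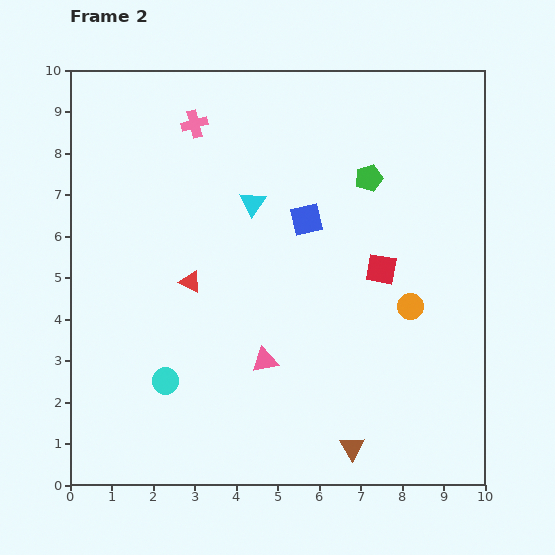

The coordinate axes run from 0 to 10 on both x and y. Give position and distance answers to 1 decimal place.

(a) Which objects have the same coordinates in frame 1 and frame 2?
the red square, the red triangle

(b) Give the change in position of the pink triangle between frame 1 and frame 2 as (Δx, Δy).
(2.9, 2.1)

The pink triangle was at (1.8, 0.9) in frame 1 and (4.7, 3.0) in frame 2.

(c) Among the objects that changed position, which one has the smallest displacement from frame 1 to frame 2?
the brown triangle

(moved 1.1)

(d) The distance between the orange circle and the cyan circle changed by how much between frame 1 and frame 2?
-1.5

Distance in frame 1: 7.7. Distance in frame 2: 6.2.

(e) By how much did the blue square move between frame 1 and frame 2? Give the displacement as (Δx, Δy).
(0.9, 3.6)

The blue square was at (4.8, 2.8) in frame 1 and (5.7, 6.4) in frame 2.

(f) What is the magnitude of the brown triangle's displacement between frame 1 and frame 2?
1.1

The brown triangle moved from (6.1, 1.7) to (6.8, 0.9), a distance of √(0.7² + 0.8²) ≈ 1.1.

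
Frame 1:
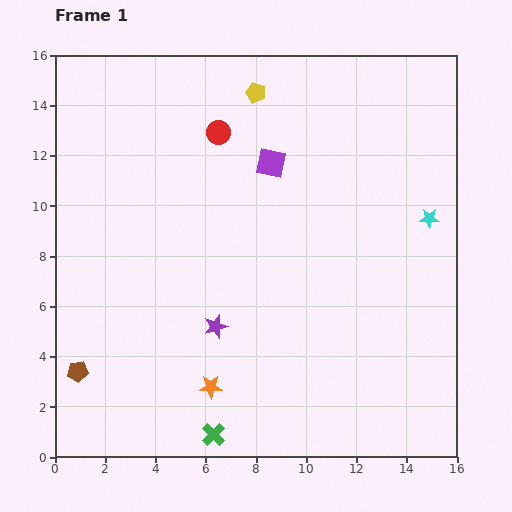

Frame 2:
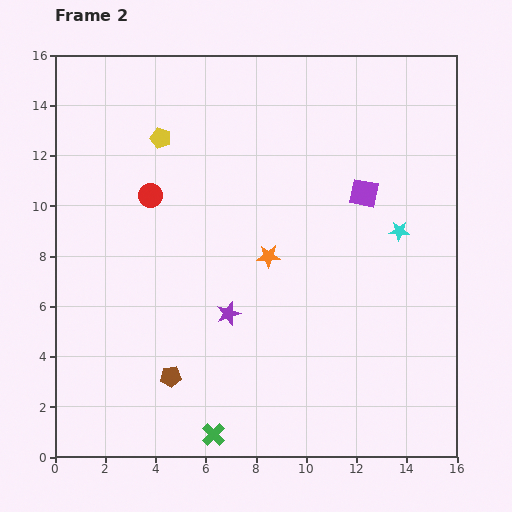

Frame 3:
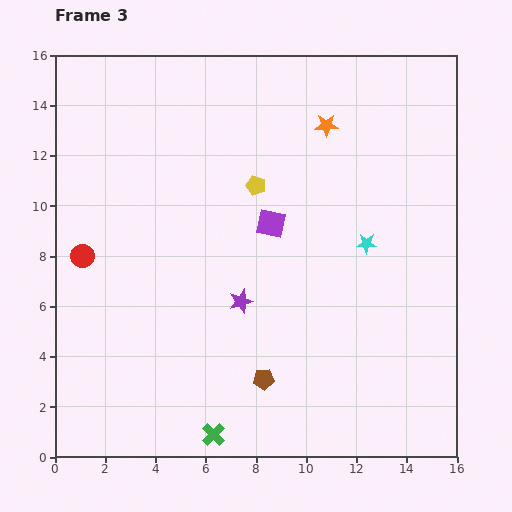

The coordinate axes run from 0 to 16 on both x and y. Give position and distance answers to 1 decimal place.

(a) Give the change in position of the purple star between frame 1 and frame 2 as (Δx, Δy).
(0.5, 0.5)

The purple star was at (6.4, 5.2) in frame 1 and (6.9, 5.7) in frame 2.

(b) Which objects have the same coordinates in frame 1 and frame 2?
the green cross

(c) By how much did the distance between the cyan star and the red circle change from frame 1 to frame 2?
+0.9

Distance in frame 1: 9.1. Distance in frame 2: 10.0.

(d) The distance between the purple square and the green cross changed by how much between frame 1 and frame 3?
-2.3

Distance in frame 1: 11.0. Distance in frame 3: 8.7.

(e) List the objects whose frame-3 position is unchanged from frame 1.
the green cross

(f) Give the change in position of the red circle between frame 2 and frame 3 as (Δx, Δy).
(-2.7, -2.4)

The red circle was at (3.8, 10.4) in frame 2 and (1.1, 8.0) in frame 3.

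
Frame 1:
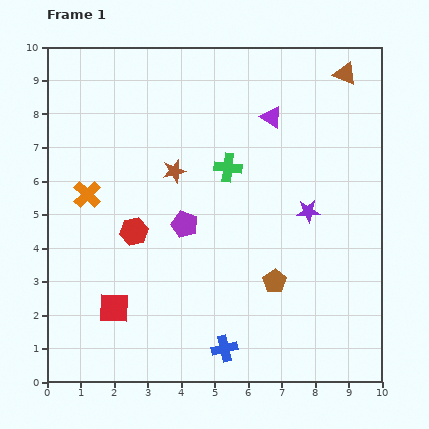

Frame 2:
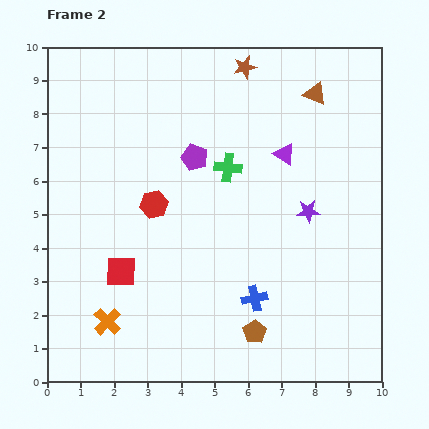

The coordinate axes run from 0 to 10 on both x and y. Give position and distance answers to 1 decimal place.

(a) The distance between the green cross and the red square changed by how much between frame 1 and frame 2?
-0.9

Distance in frame 1: 5.4. Distance in frame 2: 4.5.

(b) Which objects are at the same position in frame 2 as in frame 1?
the purple star, the green cross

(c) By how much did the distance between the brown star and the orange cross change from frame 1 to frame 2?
+5.9

Distance in frame 1: 2.7. Distance in frame 2: 8.6.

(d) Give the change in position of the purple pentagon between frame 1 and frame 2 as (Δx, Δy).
(0.3, 2.0)

The purple pentagon was at (4.1, 4.7) in frame 1 and (4.4, 6.7) in frame 2.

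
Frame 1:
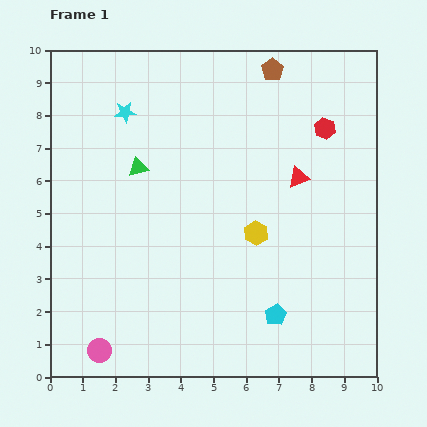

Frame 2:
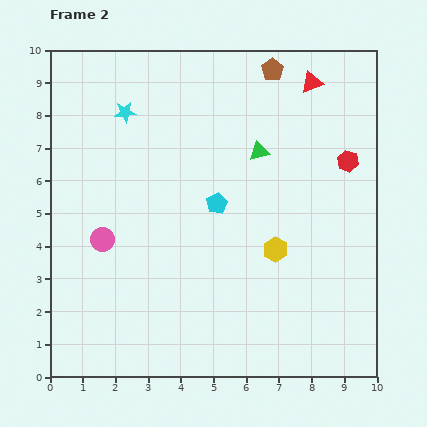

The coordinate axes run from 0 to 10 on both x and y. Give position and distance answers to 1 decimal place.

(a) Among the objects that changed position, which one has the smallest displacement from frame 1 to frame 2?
the yellow hexagon

(moved 0.8)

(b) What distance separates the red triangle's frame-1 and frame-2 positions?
2.9

The red triangle moved from (7.6, 6.1) to (8.0, 9.0), a distance of √(0.4² + 2.9²) ≈ 2.9.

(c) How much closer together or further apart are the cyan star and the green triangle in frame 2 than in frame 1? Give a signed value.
+2.6

Distance in frame 1: 1.7. Distance in frame 2: 4.3.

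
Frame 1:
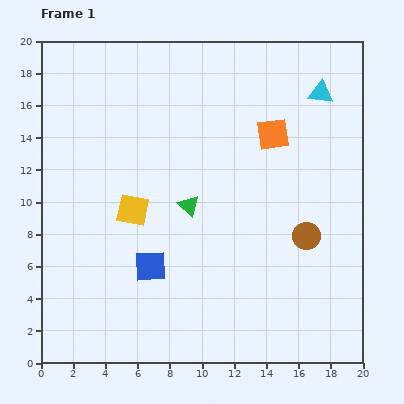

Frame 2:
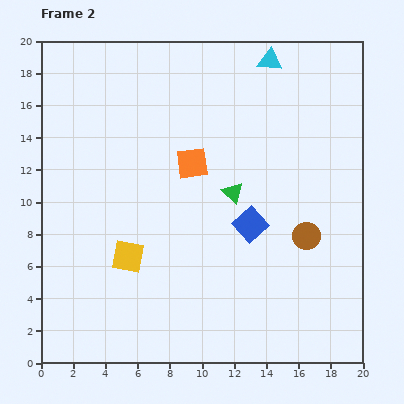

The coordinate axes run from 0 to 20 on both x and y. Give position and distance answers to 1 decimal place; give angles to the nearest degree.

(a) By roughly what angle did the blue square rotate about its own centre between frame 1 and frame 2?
38° counter-clockwise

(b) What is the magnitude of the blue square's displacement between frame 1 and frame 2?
6.7

The blue square moved from (6.8, 6.0) to (13.0, 8.6), a distance of √(6.2² + 2.6²) ≈ 6.7.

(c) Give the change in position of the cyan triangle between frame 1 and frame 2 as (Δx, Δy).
(-3.2, 2.0)

The cyan triangle was at (17.4, 16.8) in frame 1 and (14.2, 18.8) in frame 2.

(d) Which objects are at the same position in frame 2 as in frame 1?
the brown circle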